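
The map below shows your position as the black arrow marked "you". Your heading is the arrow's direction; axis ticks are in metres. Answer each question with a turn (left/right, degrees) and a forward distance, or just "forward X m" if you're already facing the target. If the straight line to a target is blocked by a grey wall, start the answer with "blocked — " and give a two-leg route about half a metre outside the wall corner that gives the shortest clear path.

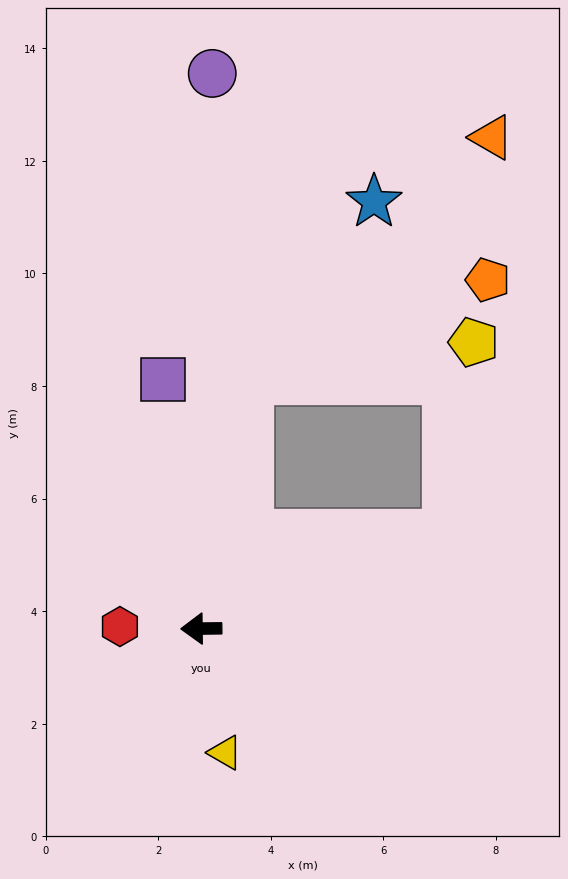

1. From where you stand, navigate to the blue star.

blocked — turn right 102°, forward 4.5 m, then turn right 24°, forward 3.9 m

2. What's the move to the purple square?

turn right 82°, forward 4.5 m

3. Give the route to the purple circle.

turn right 92°, forward 9.9 m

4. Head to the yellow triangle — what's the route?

turn left 100°, forward 2.2 m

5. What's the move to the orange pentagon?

blocked — turn right 102°, forward 4.5 m, then turn right 56°, forward 4.6 m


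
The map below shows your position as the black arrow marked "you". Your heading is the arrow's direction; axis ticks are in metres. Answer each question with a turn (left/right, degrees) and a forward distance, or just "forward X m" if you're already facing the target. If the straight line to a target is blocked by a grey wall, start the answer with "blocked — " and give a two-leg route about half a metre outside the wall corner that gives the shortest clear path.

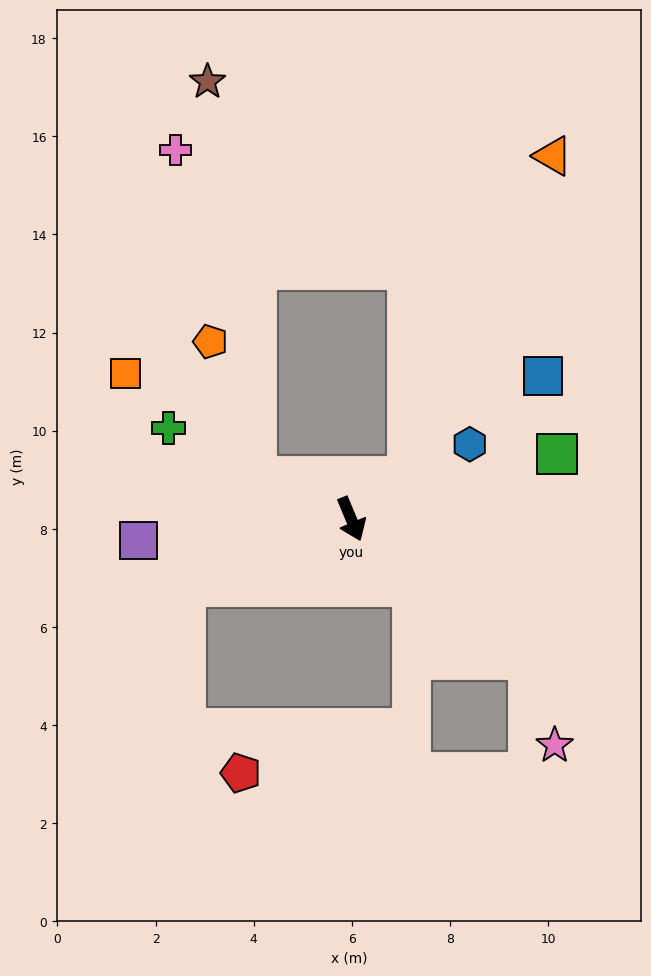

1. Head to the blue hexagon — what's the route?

turn left 100°, forward 2.9 m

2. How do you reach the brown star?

blocked — turn right 137°, forward 2.1 m, then turn right 59°, forward 8.1 m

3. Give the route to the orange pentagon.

blocked — turn right 137°, forward 2.1 m, then turn right 47°, forward 2.9 m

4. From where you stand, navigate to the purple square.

turn right 107°, forward 4.4 m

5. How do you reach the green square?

turn left 85°, forward 4.4 m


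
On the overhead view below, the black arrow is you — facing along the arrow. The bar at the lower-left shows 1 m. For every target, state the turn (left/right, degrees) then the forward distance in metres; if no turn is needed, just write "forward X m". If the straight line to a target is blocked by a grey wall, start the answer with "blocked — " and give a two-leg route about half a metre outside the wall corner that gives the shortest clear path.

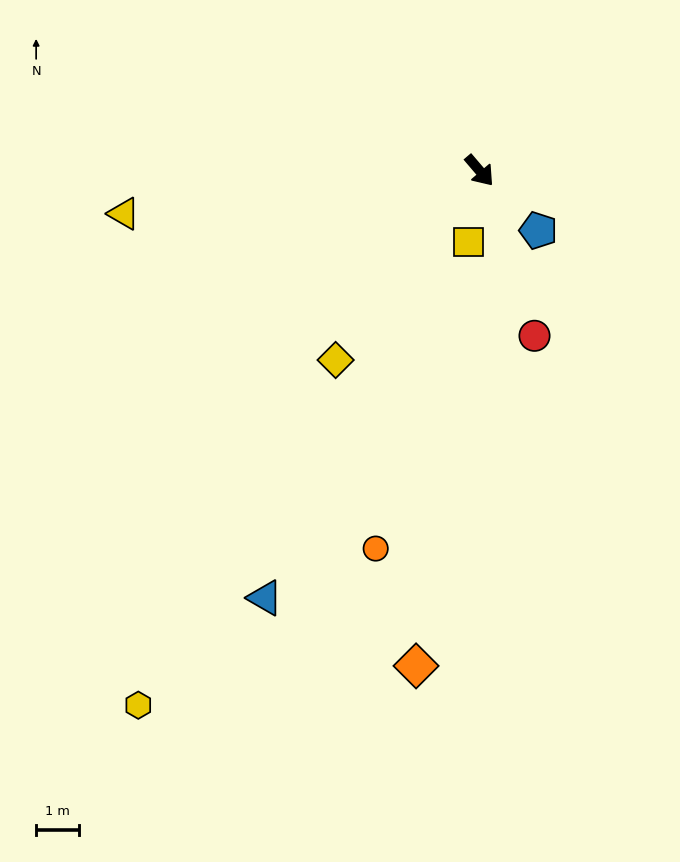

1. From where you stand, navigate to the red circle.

turn right 22°, forward 4.0 m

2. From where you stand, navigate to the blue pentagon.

turn left 4°, forward 2.0 m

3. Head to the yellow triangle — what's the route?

turn right 124°, forward 8.3 m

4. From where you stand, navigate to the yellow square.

turn right 49°, forward 1.7 m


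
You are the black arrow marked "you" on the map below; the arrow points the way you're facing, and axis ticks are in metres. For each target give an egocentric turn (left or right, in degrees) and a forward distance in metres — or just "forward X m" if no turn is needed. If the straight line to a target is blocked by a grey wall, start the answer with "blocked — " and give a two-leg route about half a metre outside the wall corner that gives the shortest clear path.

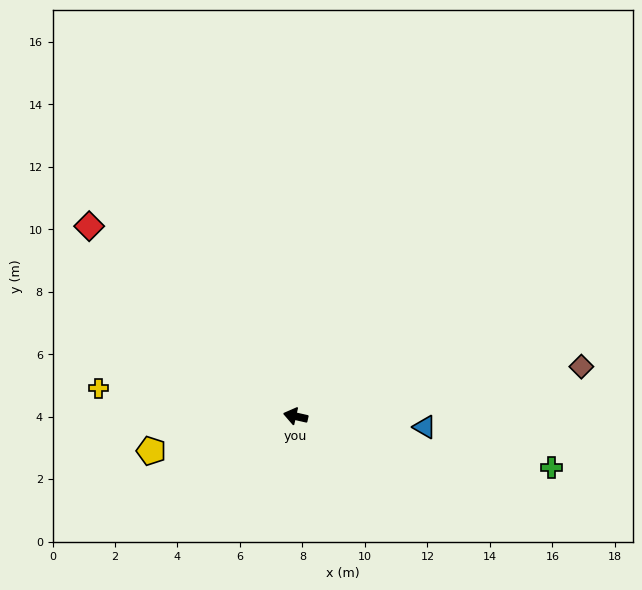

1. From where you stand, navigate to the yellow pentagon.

turn left 26°, forward 4.8 m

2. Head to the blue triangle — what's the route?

turn right 172°, forward 4.1 m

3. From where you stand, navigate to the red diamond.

turn right 30°, forward 9.0 m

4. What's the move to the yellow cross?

turn left 5°, forward 6.4 m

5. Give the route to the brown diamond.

turn right 157°, forward 9.3 m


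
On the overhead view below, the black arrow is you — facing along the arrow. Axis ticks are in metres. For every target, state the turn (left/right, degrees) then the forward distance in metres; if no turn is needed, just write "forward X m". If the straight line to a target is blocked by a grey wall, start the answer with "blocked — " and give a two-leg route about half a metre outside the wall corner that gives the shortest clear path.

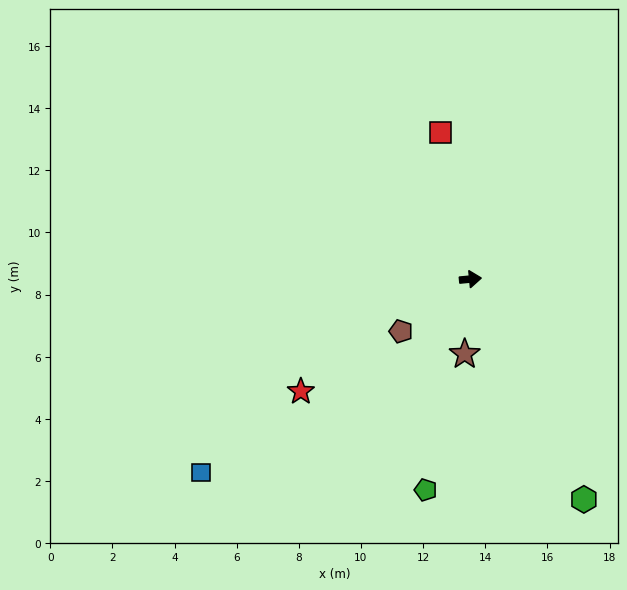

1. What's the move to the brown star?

turn right 100°, forward 2.4 m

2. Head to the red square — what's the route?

turn left 96°, forward 4.8 m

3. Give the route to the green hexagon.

turn right 68°, forward 8.0 m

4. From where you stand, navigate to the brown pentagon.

turn right 148°, forward 2.8 m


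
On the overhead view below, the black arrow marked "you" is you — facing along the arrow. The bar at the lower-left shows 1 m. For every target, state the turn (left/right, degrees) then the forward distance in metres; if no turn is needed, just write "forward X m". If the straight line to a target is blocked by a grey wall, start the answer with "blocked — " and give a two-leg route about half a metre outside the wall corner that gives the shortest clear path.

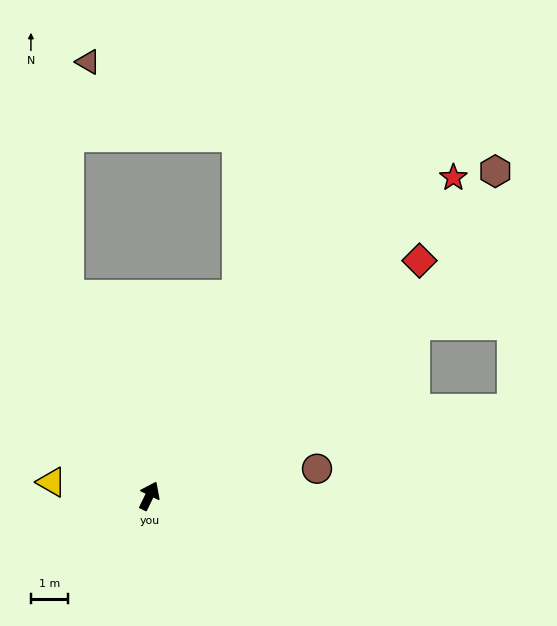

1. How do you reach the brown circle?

turn right 55°, forward 4.6 m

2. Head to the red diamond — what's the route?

turn right 23°, forward 9.7 m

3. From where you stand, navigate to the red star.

turn right 18°, forward 11.9 m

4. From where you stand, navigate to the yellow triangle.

turn left 108°, forward 2.7 m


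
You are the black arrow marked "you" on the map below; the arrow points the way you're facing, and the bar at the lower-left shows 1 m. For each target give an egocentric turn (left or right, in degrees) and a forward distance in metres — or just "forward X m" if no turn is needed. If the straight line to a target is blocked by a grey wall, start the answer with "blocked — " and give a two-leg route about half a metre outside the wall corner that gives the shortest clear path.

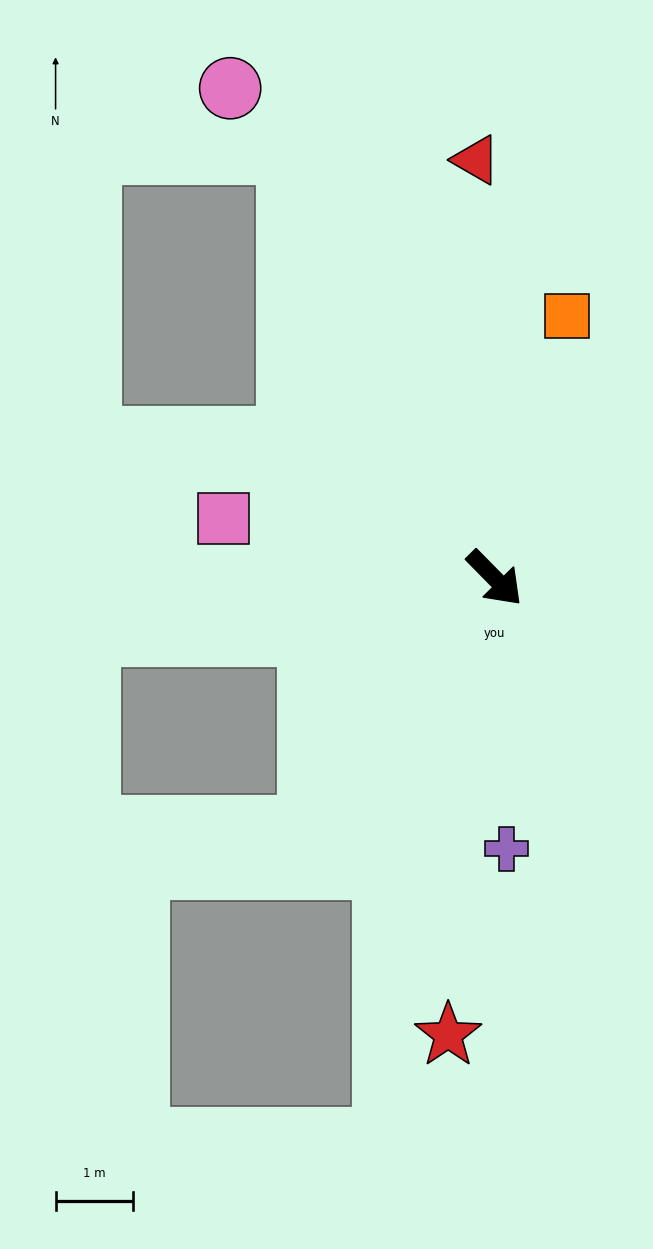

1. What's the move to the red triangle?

turn left 138°, forward 5.4 m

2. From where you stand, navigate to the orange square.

turn left 120°, forward 3.5 m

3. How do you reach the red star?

turn right 50°, forward 6.0 m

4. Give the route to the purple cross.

turn right 42°, forward 3.5 m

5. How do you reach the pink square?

turn right 147°, forward 3.6 m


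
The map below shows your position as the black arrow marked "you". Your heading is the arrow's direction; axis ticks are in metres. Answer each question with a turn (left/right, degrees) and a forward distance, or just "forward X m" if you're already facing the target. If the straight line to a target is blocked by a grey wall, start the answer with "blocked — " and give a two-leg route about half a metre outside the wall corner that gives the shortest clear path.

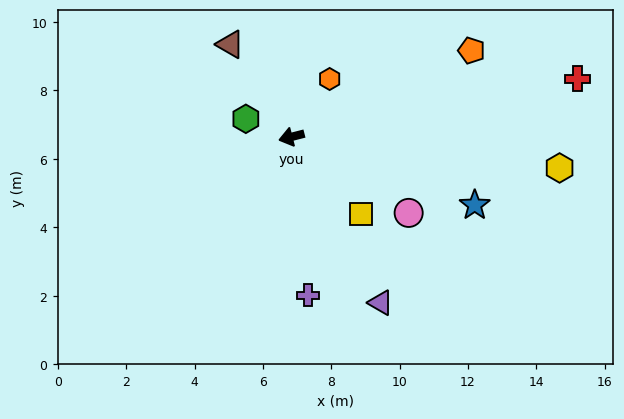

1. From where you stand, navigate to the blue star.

turn left 145°, forward 5.7 m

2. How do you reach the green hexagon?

turn right 36°, forward 1.4 m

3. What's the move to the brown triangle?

turn right 71°, forward 3.2 m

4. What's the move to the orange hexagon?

turn right 138°, forward 2.0 m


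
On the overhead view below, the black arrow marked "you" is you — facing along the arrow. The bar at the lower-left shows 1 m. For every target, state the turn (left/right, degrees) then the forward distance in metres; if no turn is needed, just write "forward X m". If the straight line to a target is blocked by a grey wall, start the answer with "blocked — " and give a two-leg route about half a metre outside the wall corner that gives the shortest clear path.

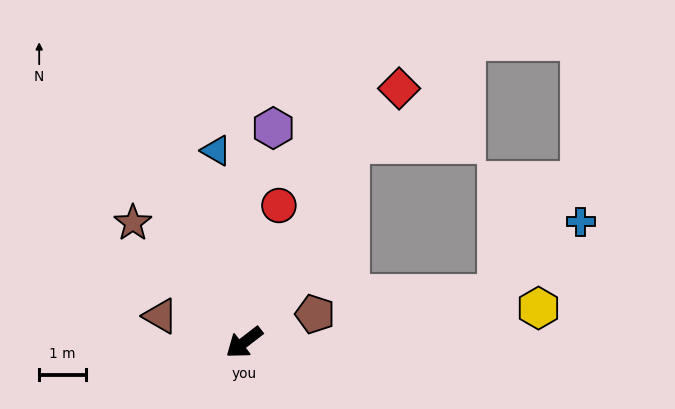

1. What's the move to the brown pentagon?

turn left 164°, forward 1.6 m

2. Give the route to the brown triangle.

turn right 55°, forward 1.9 m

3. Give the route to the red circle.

turn right 142°, forward 3.0 m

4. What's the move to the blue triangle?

turn right 119°, forward 4.1 m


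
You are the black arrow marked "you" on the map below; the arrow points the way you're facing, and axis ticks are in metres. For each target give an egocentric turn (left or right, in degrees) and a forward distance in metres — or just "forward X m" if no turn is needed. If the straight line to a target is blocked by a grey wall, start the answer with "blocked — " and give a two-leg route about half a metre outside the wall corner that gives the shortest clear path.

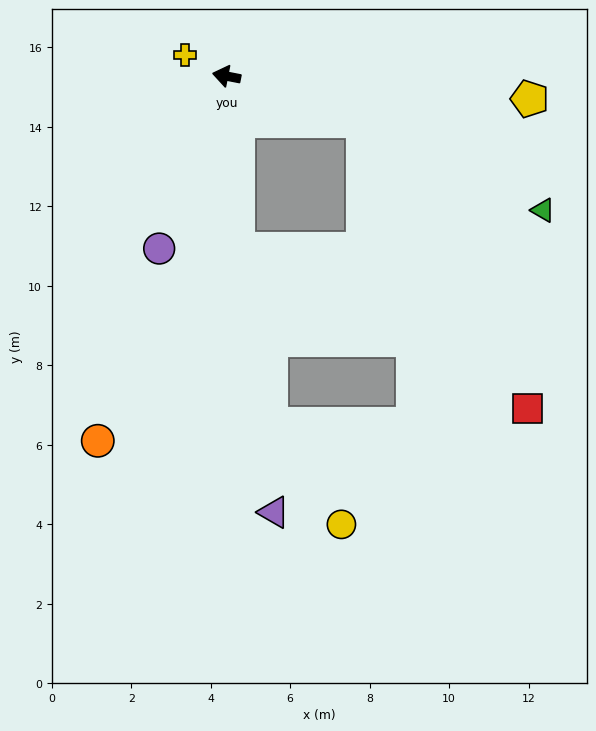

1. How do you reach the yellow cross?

turn right 16°, forward 1.2 m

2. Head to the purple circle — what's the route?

turn left 80°, forward 4.7 m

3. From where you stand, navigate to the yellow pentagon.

turn right 173°, forward 7.6 m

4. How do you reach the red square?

blocked — turn left 173°, forward 3.6 m, then turn right 42°, forward 8.3 m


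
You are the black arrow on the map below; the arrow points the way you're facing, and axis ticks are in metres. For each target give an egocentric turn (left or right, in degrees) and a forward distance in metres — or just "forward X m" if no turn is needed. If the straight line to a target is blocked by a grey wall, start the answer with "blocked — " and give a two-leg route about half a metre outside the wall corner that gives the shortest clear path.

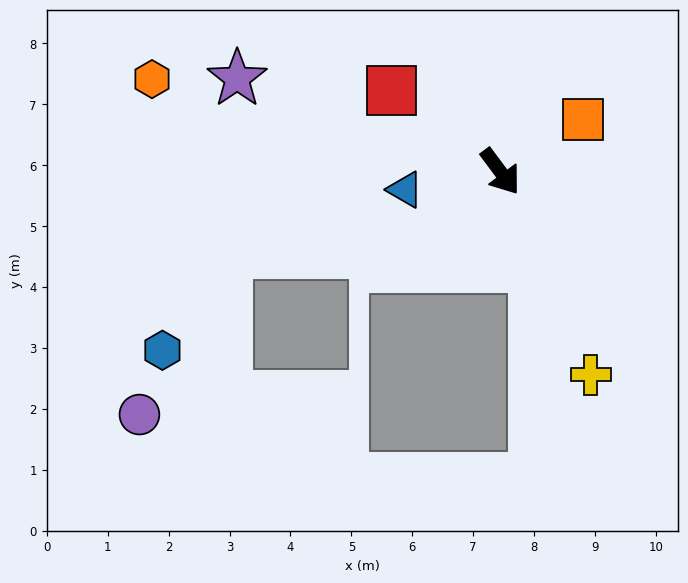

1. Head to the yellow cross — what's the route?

turn right 13°, forward 3.6 m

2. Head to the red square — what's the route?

turn right 163°, forward 2.2 m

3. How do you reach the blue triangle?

turn right 116°, forward 1.6 m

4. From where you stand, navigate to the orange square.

turn left 86°, forward 1.6 m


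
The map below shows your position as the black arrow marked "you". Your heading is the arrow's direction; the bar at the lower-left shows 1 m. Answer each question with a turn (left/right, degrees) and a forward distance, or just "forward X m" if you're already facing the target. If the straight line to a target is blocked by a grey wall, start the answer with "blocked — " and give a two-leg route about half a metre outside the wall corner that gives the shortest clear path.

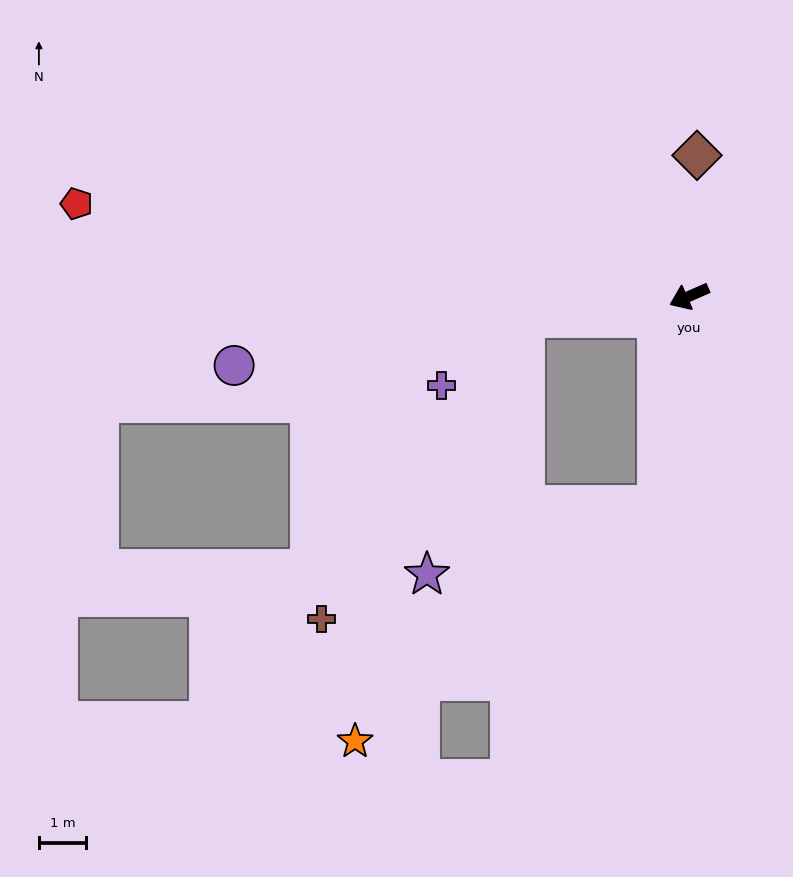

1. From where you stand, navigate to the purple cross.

blocked — turn right 16°, forward 3.5 m, then turn left 32°, forward 2.3 m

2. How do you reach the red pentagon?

turn right 32°, forward 13.2 m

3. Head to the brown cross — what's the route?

blocked — turn right 16°, forward 3.5 m, then turn left 48°, forward 7.7 m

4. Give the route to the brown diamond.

turn right 117°, forward 3.0 m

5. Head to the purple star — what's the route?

blocked — turn right 16°, forward 3.5 m, then turn left 62°, forward 5.8 m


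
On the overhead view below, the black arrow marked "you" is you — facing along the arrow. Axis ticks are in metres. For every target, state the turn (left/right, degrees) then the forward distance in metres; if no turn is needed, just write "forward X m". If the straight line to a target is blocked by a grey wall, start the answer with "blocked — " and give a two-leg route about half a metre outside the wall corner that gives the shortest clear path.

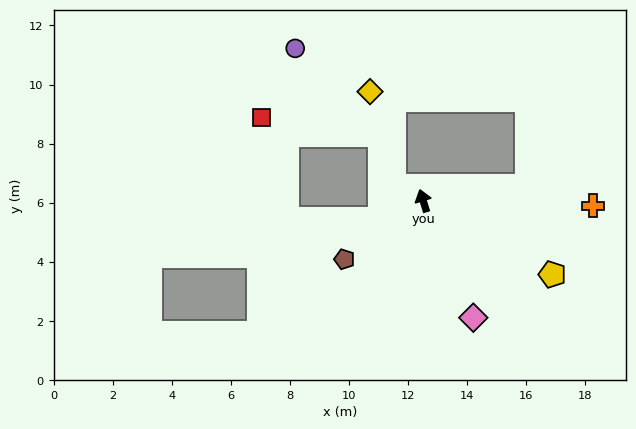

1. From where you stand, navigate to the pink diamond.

turn right 174°, forward 4.3 m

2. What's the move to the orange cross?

turn right 109°, forward 5.7 m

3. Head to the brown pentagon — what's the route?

turn left 110°, forward 3.3 m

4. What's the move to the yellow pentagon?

turn right 137°, forward 5.0 m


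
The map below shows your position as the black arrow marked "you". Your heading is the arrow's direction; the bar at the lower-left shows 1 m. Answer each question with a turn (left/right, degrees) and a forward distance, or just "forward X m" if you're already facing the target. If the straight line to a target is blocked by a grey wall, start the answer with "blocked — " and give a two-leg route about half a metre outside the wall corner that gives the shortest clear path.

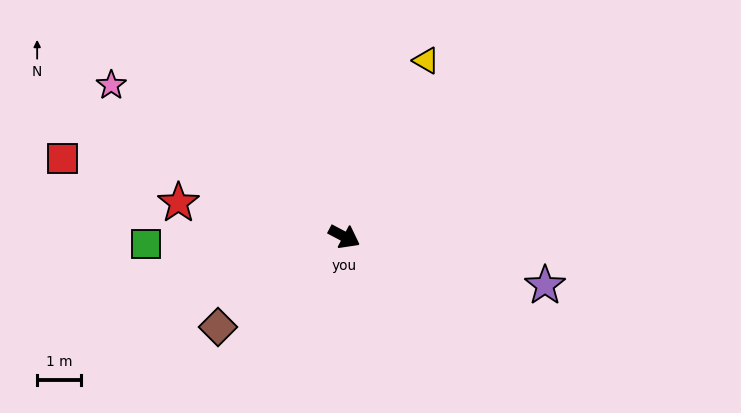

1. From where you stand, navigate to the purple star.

turn left 14°, forward 4.7 m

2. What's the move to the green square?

turn right 150°, forward 4.6 m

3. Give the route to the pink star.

turn left 175°, forward 6.4 m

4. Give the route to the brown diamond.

turn right 117°, forward 3.6 m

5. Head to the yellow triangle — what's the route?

turn left 93°, forward 4.5 m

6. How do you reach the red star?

turn right 164°, forward 3.9 m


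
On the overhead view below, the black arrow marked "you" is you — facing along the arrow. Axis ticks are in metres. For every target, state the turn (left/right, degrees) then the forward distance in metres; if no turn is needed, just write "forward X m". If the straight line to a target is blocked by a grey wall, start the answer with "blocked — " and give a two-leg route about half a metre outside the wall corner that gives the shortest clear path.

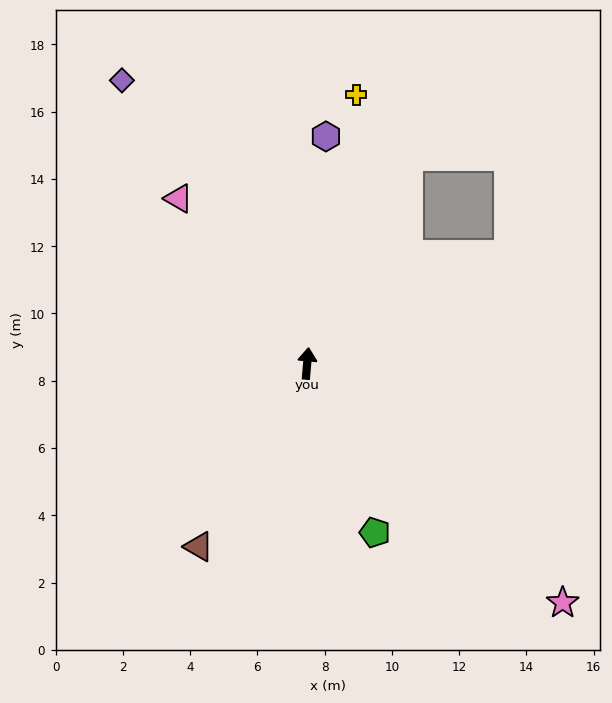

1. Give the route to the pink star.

turn right 128°, forward 10.4 m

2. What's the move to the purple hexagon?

forward 6.8 m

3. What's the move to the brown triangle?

turn left 154°, forward 6.3 m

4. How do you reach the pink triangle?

turn left 43°, forward 6.2 m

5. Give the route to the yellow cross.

turn right 5°, forward 8.1 m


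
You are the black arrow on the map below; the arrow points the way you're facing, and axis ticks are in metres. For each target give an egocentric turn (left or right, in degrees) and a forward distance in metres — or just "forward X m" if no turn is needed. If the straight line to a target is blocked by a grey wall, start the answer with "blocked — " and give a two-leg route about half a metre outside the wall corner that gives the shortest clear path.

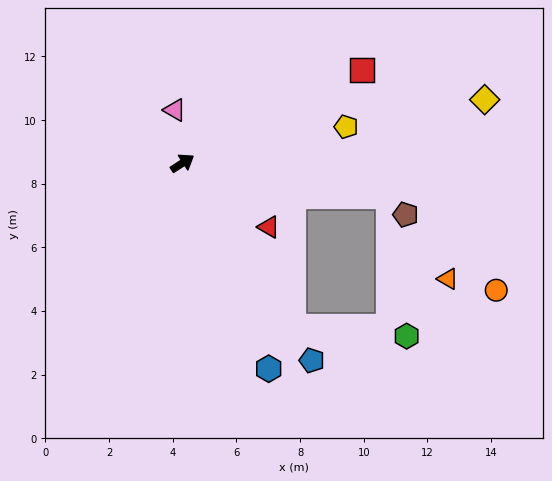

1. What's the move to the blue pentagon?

turn right 90°, forward 7.4 m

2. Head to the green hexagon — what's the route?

blocked — turn right 89°, forward 6.2 m, then turn left 51°, forward 3.6 m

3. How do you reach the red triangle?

turn right 69°, forward 3.4 m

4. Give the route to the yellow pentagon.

turn right 20°, forward 5.3 m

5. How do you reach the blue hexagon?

turn right 100°, forward 7.0 m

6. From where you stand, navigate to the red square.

turn right 5°, forward 6.4 m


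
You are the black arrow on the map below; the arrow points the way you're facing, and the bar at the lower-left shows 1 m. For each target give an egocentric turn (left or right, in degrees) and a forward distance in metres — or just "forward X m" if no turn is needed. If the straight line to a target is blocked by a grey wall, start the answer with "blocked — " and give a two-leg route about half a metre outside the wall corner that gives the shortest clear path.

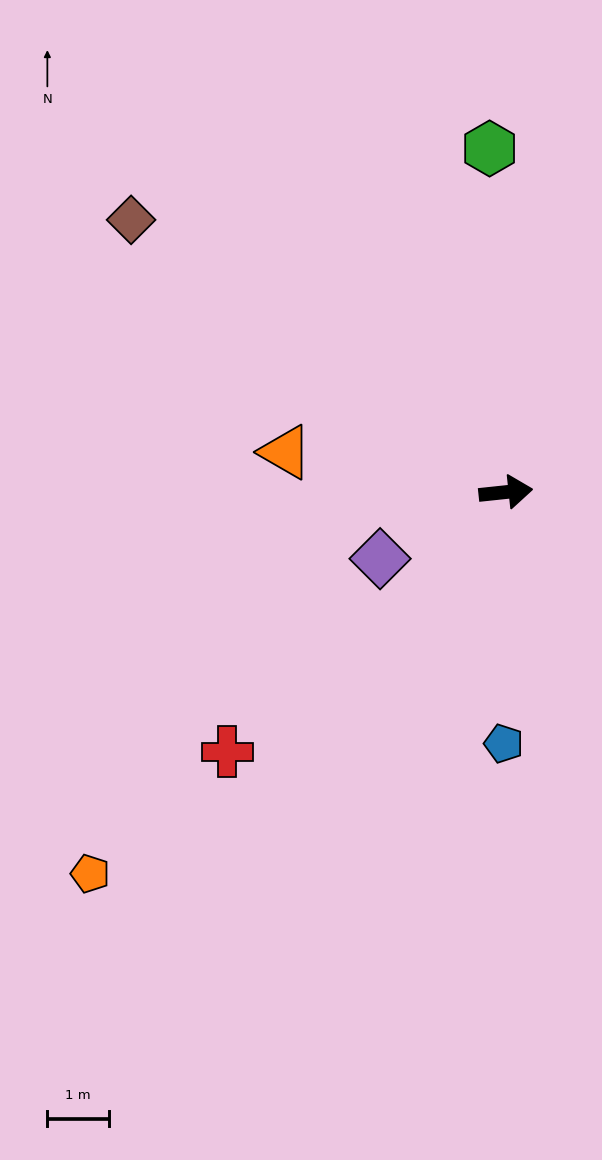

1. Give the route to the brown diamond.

turn left 138°, forward 7.6 m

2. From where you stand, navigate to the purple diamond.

turn right 158°, forward 2.3 m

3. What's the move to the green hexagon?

turn left 87°, forward 5.6 m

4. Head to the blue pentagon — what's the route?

turn right 97°, forward 4.1 m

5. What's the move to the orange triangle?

turn left 164°, forward 3.7 m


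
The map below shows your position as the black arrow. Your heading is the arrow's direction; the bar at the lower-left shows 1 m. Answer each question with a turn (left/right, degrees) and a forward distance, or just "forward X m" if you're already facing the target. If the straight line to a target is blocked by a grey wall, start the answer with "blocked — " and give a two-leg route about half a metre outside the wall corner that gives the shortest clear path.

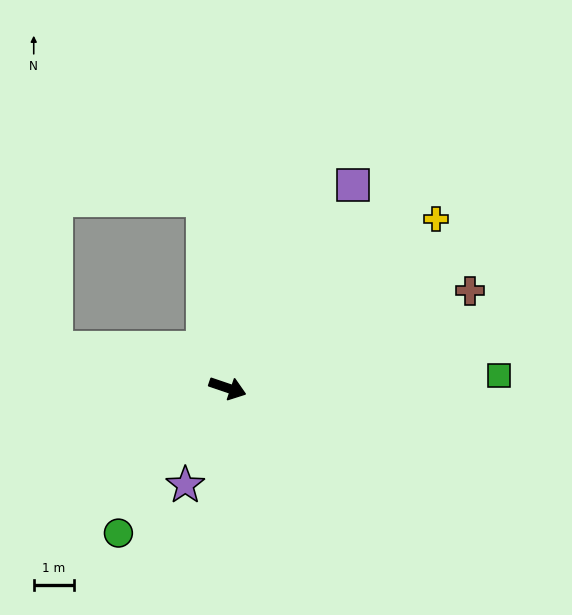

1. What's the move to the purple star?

turn right 95°, forward 2.6 m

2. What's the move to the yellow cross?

turn left 58°, forward 6.7 m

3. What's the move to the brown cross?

turn left 41°, forward 6.5 m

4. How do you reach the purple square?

turn left 77°, forward 5.9 m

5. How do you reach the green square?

turn left 21°, forward 6.7 m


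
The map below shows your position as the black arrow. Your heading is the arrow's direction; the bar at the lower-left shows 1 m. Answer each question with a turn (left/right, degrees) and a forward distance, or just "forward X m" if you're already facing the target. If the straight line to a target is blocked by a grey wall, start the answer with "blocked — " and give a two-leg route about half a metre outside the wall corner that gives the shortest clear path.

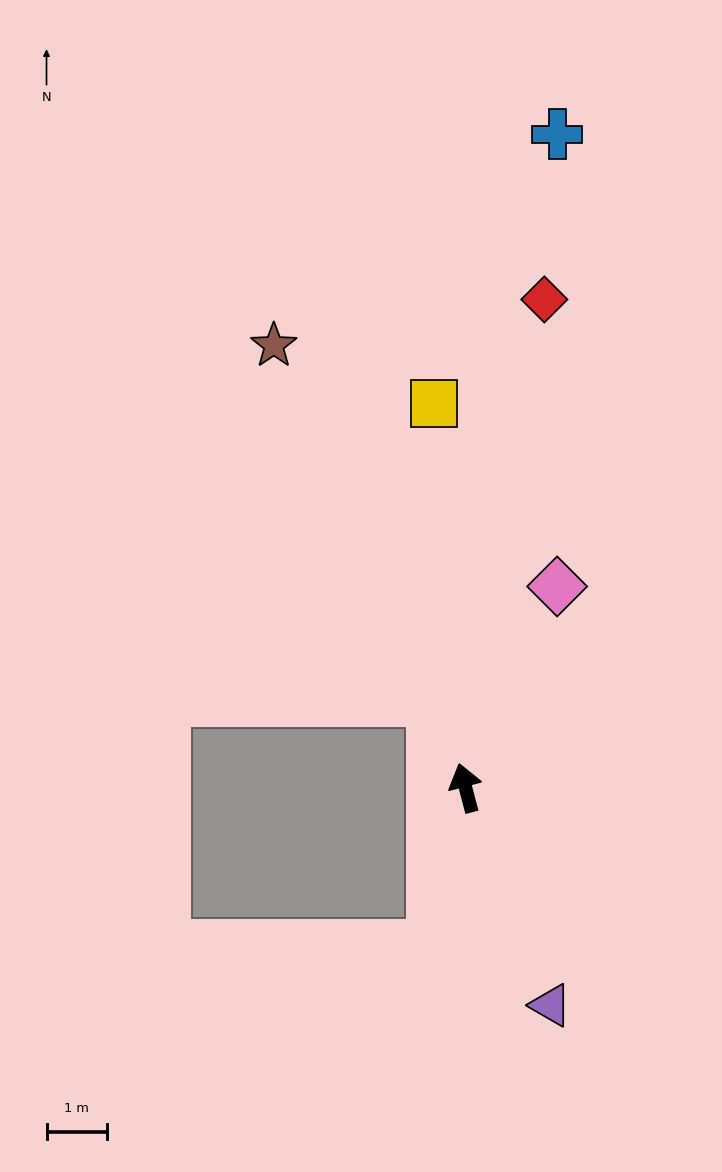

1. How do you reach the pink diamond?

turn right 39°, forward 3.7 m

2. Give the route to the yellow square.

turn right 10°, forward 6.4 m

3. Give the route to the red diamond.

turn right 24°, forward 8.2 m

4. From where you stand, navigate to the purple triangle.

turn right 173°, forward 3.9 m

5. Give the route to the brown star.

turn left 9°, forward 8.0 m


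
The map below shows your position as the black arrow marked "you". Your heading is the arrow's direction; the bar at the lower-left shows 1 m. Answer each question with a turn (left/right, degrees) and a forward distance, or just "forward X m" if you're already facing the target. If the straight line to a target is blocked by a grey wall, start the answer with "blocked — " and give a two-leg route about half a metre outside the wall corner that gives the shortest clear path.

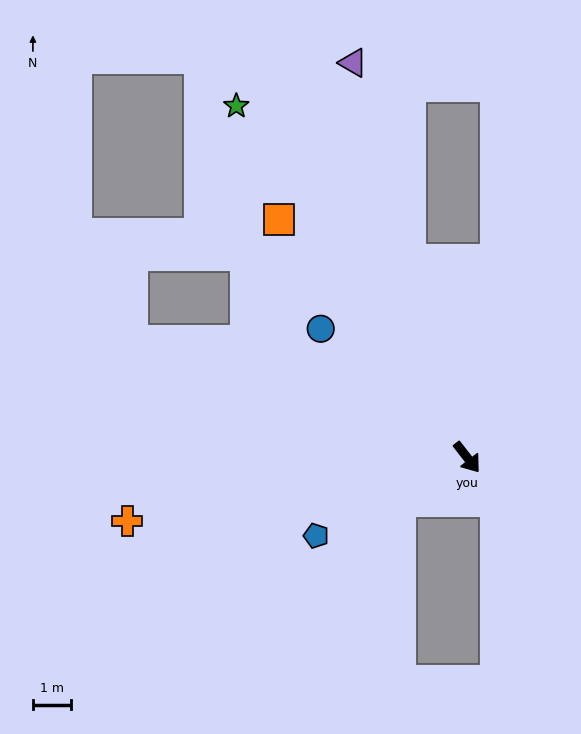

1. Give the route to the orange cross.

turn right 117°, forward 9.1 m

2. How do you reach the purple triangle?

turn left 158°, forward 10.8 m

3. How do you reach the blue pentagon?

turn right 101°, forward 4.5 m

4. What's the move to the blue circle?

turn right 169°, forward 5.1 m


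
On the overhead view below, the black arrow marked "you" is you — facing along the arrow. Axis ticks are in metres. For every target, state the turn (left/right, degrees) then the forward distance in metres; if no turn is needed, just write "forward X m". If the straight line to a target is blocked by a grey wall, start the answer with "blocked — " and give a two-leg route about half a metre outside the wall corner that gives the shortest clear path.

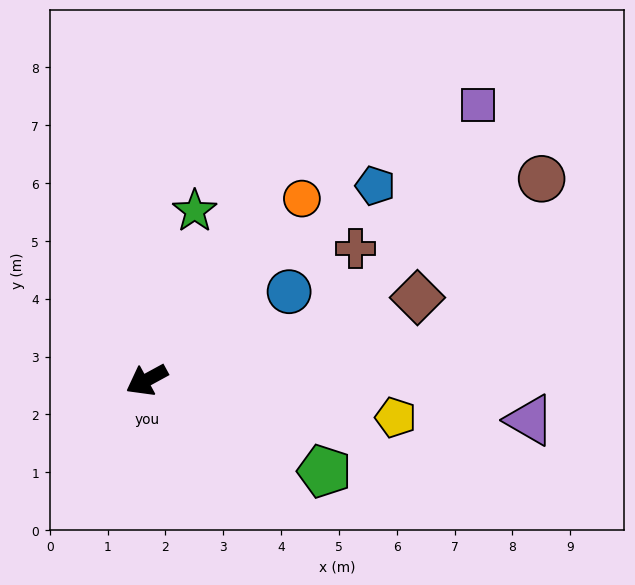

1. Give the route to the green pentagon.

turn left 124°, forward 3.5 m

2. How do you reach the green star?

turn right 134°, forward 3.0 m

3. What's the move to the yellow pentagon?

turn left 143°, forward 4.4 m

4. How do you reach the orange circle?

turn right 159°, forward 4.1 m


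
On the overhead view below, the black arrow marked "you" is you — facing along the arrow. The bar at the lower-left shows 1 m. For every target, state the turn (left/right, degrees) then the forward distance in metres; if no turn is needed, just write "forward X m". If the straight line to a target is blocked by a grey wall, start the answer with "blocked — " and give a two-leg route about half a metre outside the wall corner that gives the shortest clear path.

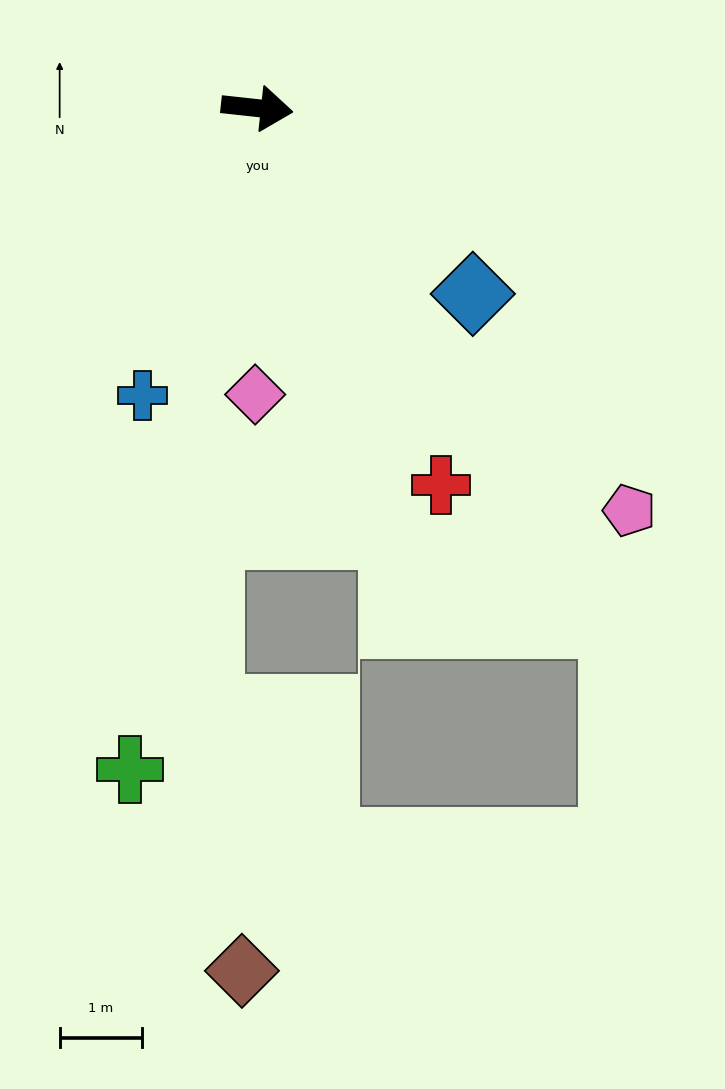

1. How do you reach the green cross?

turn right 95°, forward 8.2 m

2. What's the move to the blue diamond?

turn right 35°, forward 3.5 m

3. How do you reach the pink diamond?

turn right 84°, forward 3.5 m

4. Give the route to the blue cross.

turn right 106°, forward 3.8 m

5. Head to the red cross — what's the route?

turn right 58°, forward 5.1 m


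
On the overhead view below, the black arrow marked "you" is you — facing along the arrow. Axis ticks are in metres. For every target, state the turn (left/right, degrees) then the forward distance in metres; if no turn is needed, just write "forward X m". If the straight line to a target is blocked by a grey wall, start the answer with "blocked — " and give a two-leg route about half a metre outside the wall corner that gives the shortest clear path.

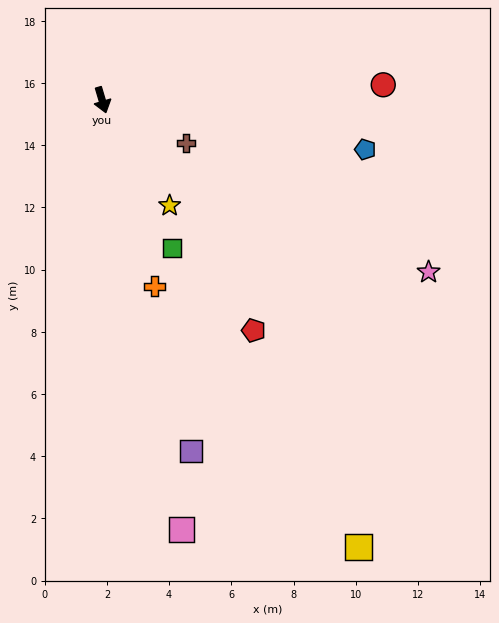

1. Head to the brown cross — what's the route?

turn left 46°, forward 3.0 m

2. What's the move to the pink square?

turn right 6°, forward 14.0 m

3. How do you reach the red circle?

turn left 77°, forward 9.1 m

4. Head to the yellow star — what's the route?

turn left 16°, forward 4.0 m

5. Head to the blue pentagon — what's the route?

turn left 63°, forward 8.6 m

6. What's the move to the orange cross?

forward 6.2 m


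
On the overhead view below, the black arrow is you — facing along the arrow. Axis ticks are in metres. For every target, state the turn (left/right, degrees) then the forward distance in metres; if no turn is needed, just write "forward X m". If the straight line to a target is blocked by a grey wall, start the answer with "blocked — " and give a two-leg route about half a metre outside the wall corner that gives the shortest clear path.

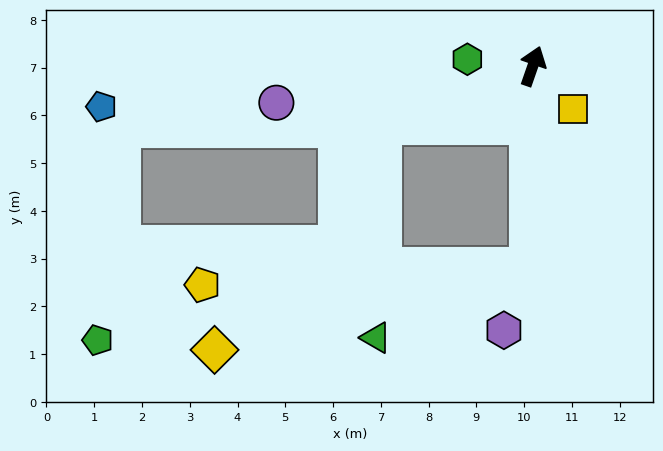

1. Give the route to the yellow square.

turn right 118°, forward 1.2 m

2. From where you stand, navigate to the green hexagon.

turn left 103°, forward 1.4 m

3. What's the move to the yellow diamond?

blocked — turn right 162°, forward 4.2 m, then turn right 74°, forward 6.8 m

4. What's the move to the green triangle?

blocked — turn right 162°, forward 4.2 m, then turn right 64°, forward 3.5 m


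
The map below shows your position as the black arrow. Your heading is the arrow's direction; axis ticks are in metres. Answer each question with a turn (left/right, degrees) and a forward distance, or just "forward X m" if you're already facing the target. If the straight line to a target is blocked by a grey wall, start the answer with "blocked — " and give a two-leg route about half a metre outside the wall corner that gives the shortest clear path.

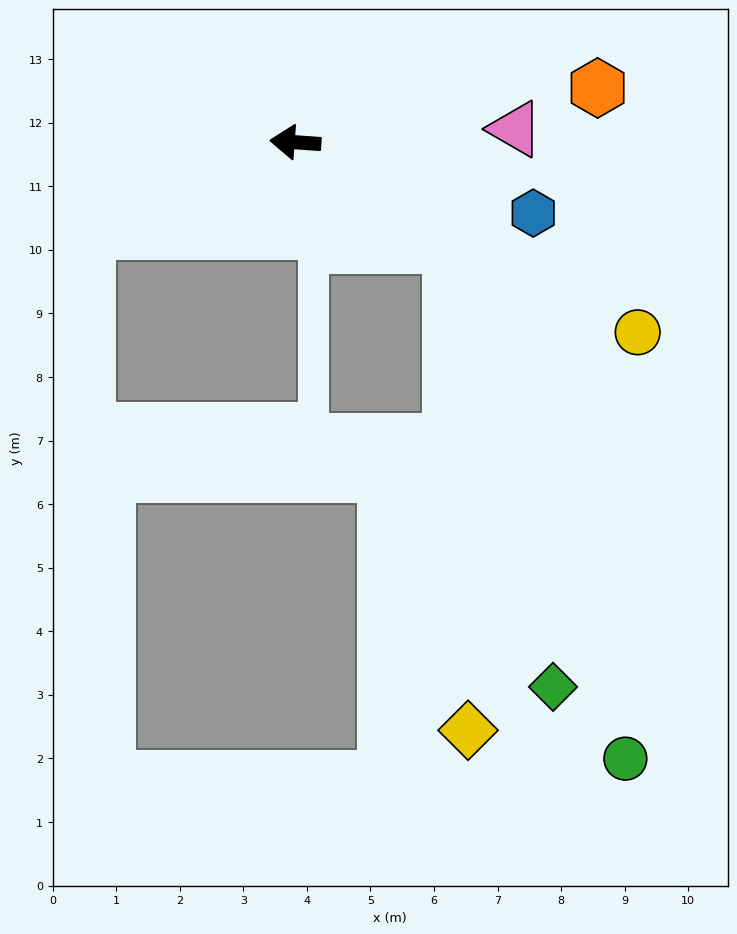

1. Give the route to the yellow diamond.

blocked — turn left 150°, forward 2.9 m, then turn right 54°, forward 7.6 m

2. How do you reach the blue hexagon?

turn left 167°, forward 3.9 m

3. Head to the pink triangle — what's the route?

turn right 173°, forward 3.5 m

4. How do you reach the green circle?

blocked — turn left 150°, forward 2.9 m, then turn right 37°, forward 8.5 m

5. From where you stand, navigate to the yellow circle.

turn left 155°, forward 6.2 m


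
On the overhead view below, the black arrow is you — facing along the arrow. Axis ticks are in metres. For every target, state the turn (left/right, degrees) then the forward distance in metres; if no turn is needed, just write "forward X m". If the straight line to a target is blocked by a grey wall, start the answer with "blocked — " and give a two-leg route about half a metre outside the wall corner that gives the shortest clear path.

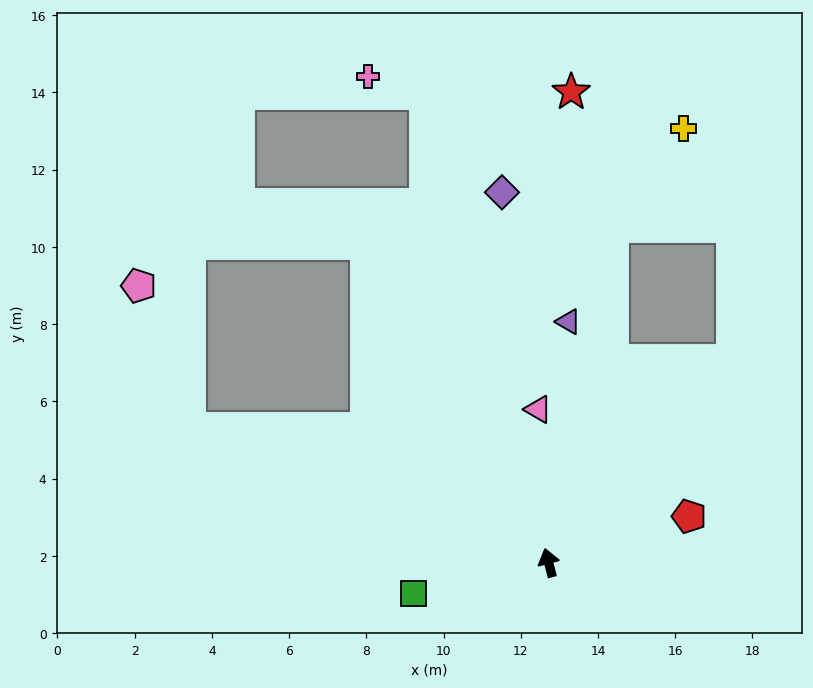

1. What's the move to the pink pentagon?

blocked — turn left 55°, forward 9.9 m, then turn right 50°, forward 3.9 m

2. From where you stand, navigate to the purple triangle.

turn right 19°, forward 6.3 m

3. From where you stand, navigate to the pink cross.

blocked — forward 12.6 m, then turn left 59°, forward 1.5 m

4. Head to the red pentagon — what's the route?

turn right 86°, forward 3.8 m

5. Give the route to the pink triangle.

turn right 11°, forward 4.0 m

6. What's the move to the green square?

turn left 88°, forward 3.6 m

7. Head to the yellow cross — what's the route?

blocked — turn right 25°, forward 8.9 m, then turn right 25°, forward 3.1 m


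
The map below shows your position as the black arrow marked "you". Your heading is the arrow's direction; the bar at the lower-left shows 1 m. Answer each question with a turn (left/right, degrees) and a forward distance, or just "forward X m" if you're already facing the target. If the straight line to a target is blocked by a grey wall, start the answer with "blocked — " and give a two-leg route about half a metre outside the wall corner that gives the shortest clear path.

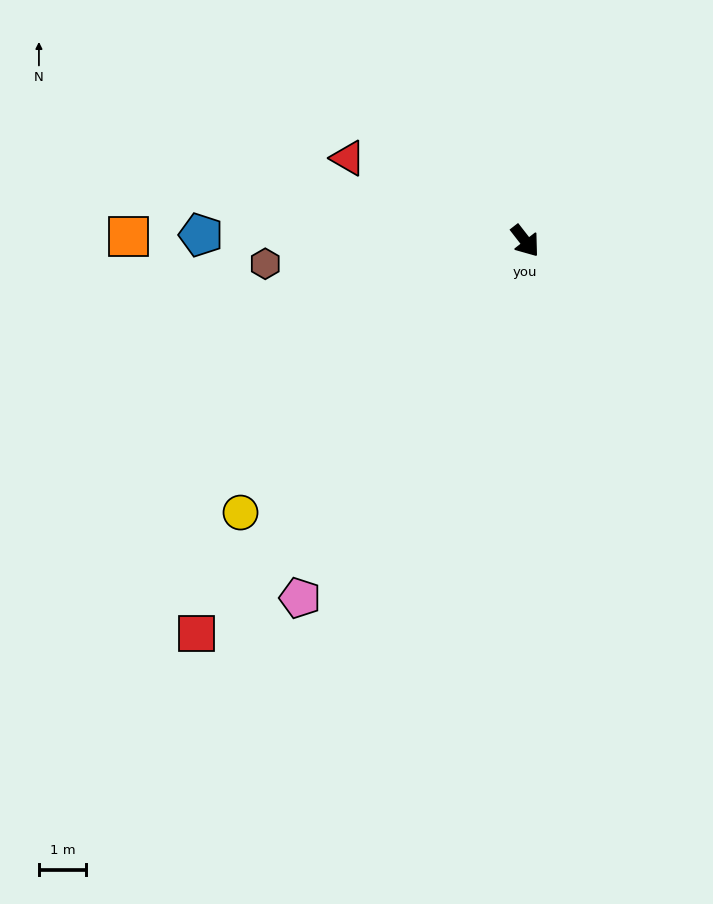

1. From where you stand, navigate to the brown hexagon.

turn right 123°, forward 5.5 m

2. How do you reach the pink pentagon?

turn right 70°, forward 8.9 m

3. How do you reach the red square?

turn right 78°, forward 10.9 m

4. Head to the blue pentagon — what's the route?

turn right 129°, forward 6.9 m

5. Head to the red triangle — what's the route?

turn right 153°, forward 4.1 m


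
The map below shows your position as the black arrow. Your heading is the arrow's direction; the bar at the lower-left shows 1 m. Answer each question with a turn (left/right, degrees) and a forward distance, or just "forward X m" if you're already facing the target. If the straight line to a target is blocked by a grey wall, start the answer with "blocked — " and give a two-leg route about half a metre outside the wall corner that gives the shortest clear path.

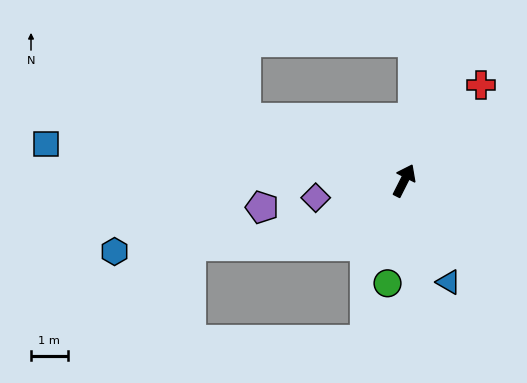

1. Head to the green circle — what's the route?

turn right 162°, forward 2.8 m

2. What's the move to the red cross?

turn right 12°, forward 3.3 m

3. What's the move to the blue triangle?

turn right 130°, forward 3.0 m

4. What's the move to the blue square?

turn left 111°, forward 9.8 m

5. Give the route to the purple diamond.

turn left 128°, forward 2.5 m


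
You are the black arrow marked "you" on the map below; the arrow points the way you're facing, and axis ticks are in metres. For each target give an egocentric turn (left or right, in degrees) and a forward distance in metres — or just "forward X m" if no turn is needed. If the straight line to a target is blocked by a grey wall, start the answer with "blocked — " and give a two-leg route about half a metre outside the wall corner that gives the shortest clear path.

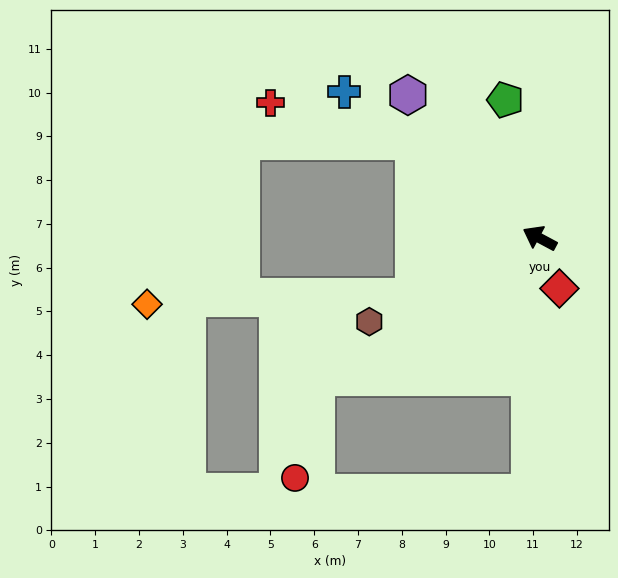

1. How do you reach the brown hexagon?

turn left 54°, forward 4.3 m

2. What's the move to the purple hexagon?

turn right 19°, forward 4.4 m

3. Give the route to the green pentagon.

turn right 48°, forward 3.3 m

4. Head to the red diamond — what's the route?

turn left 140°, forward 1.2 m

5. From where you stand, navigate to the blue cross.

turn right 9°, forward 5.6 m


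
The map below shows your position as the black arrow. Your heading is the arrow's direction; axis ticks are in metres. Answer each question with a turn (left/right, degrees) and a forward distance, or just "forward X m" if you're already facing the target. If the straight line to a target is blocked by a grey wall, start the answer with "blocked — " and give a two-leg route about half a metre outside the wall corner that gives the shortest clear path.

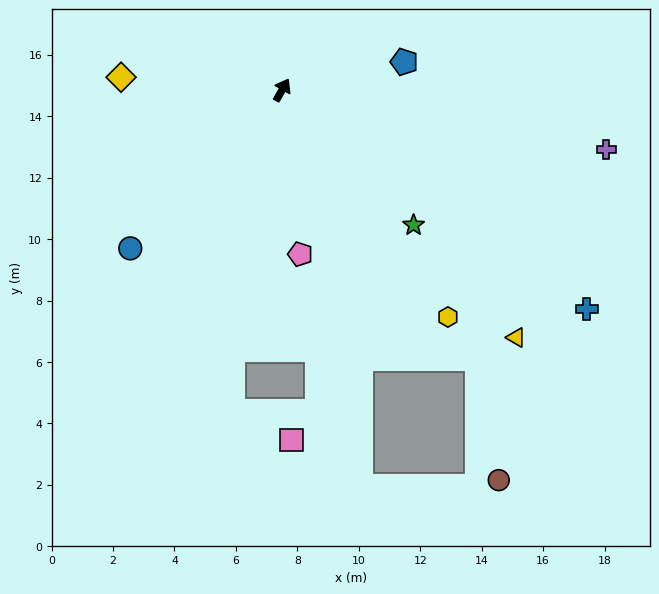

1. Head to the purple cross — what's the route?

turn right 71°, forward 10.7 m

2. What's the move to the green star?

turn right 106°, forward 6.1 m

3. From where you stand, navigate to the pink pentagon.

turn right 144°, forward 5.4 m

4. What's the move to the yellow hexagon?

turn right 114°, forward 9.1 m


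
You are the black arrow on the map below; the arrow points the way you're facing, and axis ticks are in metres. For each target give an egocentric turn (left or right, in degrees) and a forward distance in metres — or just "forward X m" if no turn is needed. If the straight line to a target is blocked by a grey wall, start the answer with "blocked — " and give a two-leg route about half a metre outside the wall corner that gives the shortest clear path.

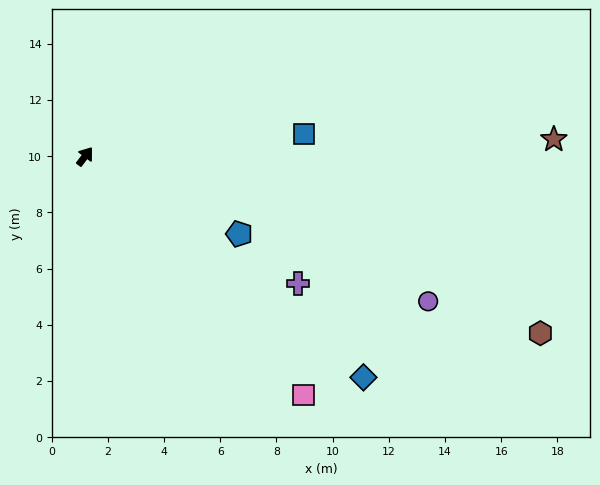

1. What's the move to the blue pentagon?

turn right 80°, forward 6.1 m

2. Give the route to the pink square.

turn right 101°, forward 11.5 m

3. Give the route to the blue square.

turn right 47°, forward 7.8 m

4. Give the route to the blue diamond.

turn right 91°, forward 12.7 m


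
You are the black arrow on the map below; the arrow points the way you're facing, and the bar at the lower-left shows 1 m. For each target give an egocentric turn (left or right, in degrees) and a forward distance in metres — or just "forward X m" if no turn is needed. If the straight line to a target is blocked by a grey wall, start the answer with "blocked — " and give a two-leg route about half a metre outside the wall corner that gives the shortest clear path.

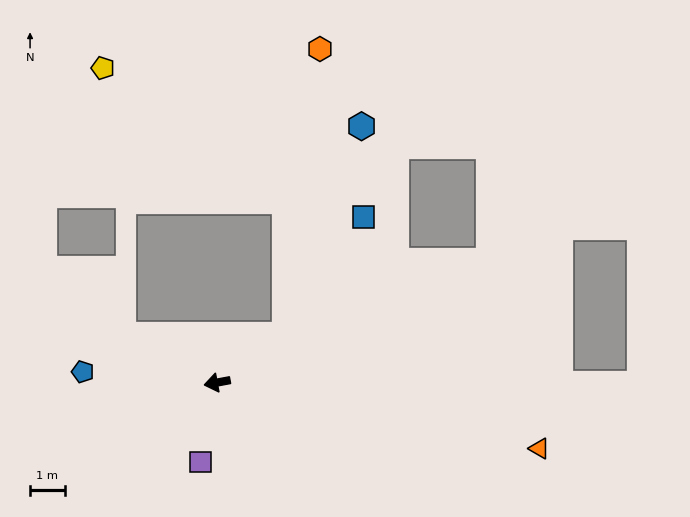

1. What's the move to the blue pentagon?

turn right 15°, forward 3.9 m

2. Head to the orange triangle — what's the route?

turn left 158°, forward 9.4 m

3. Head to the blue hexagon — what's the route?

blocked — turn right 157°, forward 2.4 m, then turn left 37°, forward 6.4 m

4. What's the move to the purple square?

turn left 68°, forward 2.3 m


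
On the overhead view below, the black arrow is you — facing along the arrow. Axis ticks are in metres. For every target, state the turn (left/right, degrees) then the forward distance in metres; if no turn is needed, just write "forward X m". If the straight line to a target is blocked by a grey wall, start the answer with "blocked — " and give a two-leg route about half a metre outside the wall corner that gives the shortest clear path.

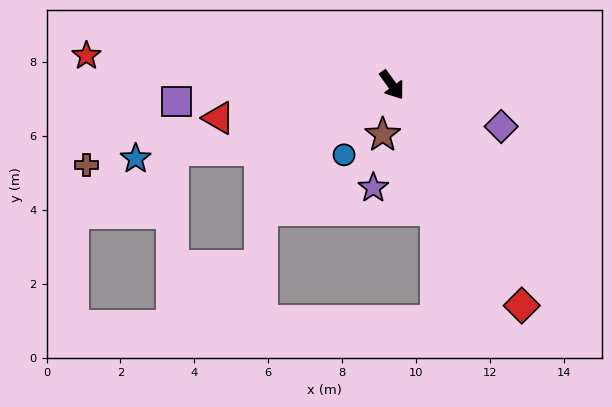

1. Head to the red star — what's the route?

turn right 131°, forward 8.3 m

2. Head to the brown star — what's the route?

turn right 46°, forward 1.4 m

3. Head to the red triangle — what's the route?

turn right 115°, forward 4.8 m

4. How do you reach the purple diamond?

turn left 33°, forward 3.2 m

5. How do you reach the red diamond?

turn right 5°, forward 6.9 m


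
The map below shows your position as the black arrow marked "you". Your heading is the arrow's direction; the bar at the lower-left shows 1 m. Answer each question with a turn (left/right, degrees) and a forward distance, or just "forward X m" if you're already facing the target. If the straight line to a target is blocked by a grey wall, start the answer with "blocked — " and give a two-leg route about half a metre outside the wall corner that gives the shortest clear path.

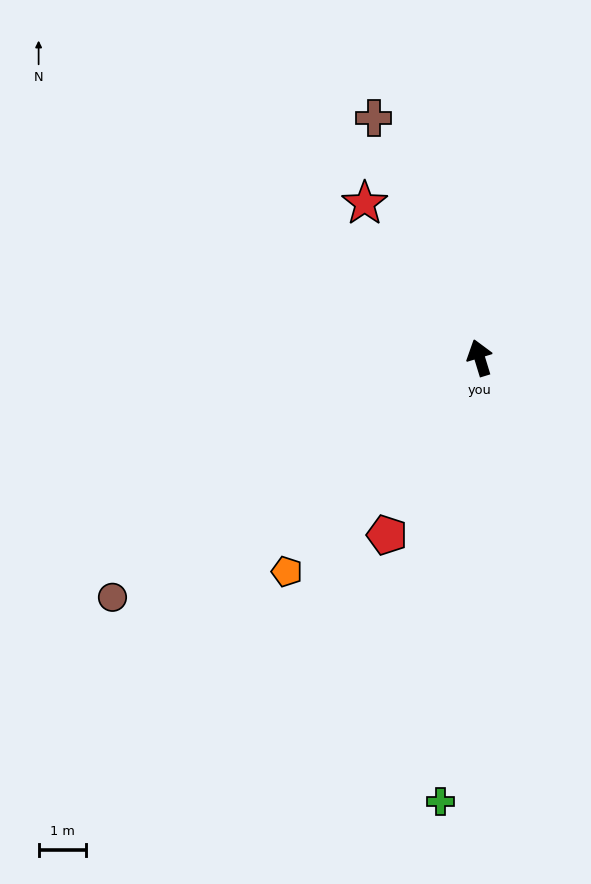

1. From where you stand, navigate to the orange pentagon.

turn left 121°, forward 6.1 m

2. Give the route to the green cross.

turn left 158°, forward 9.4 m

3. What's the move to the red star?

turn left 20°, forward 4.1 m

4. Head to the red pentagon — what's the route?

turn left 135°, forward 4.2 m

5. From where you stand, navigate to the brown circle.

turn left 106°, forward 9.3 m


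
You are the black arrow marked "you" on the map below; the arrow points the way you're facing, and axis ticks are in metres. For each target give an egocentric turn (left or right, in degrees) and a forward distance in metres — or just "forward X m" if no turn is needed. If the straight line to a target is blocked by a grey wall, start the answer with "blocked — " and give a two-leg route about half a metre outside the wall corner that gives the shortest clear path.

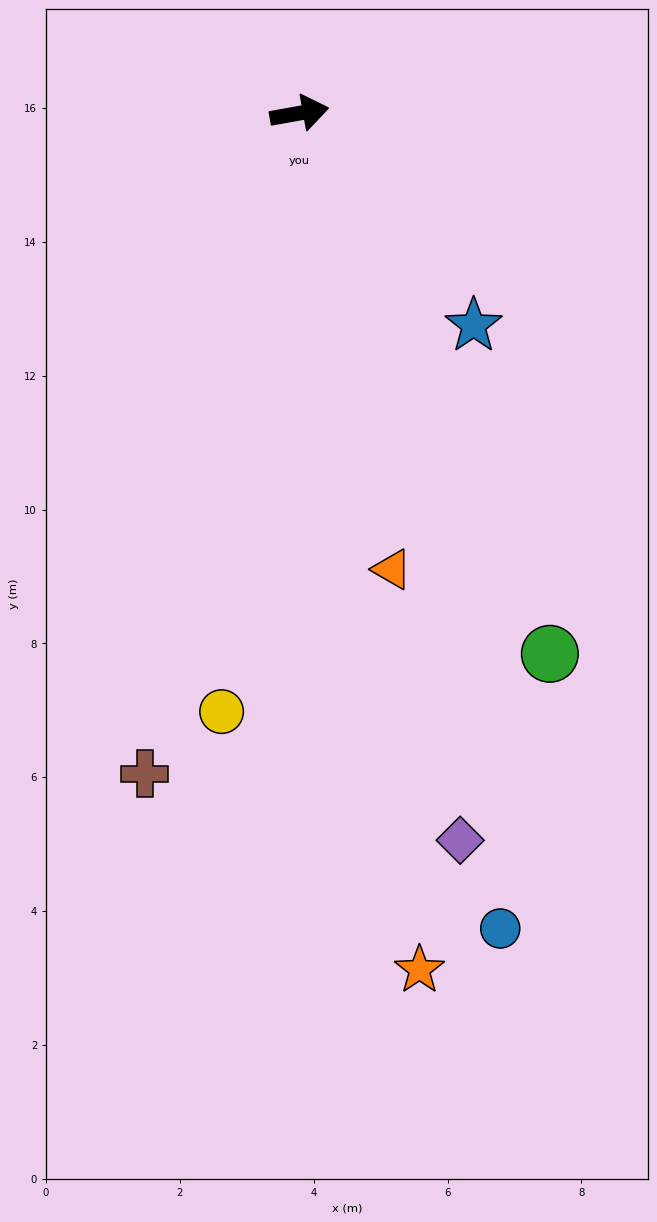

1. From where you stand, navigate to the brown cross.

turn right 113°, forward 10.1 m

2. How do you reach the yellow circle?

turn right 108°, forward 9.0 m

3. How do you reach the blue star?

turn right 61°, forward 4.1 m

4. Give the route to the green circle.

turn right 75°, forward 8.9 m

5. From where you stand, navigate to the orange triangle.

turn right 89°, forward 7.0 m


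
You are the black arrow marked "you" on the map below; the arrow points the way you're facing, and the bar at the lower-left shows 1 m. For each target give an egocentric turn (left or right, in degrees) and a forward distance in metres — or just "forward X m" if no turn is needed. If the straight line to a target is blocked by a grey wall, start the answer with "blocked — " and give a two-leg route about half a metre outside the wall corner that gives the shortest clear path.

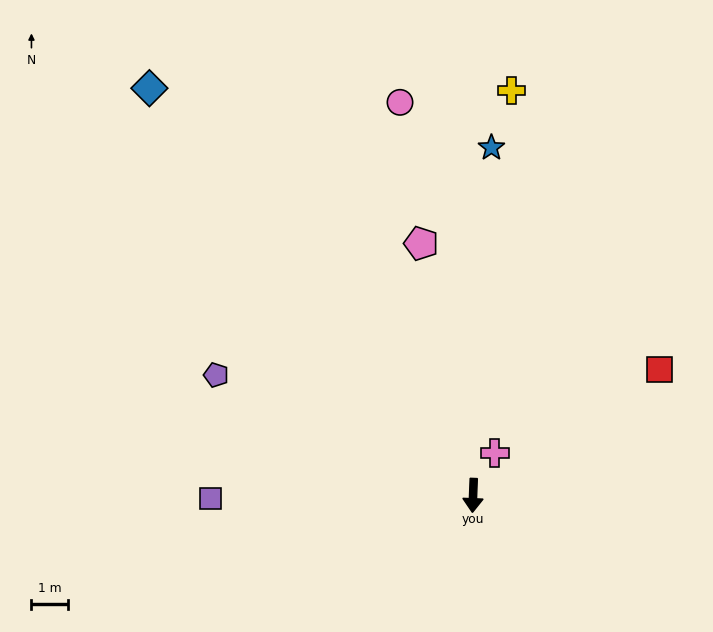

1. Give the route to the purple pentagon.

turn right 113°, forward 7.9 m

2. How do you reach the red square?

turn left 126°, forward 6.2 m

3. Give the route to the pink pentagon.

turn right 166°, forward 7.1 m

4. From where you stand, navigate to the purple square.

turn right 87°, forward 7.3 m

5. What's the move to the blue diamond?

turn right 139°, forward 14.4 m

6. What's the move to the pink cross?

turn left 155°, forward 1.3 m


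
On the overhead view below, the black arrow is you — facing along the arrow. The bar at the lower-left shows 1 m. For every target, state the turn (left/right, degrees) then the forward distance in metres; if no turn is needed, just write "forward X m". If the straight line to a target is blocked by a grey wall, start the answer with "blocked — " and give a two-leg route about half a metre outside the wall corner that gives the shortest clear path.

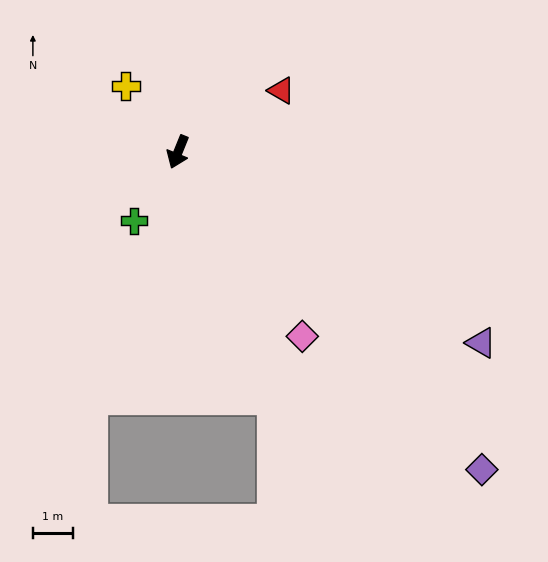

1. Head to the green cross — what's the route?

turn right 11°, forward 2.0 m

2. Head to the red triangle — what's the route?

turn left 143°, forward 3.0 m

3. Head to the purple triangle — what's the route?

turn left 80°, forward 8.9 m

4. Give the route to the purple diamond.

turn left 66°, forward 11.0 m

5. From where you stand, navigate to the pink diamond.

turn left 56°, forward 5.5 m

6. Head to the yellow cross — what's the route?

turn right 119°, forward 2.1 m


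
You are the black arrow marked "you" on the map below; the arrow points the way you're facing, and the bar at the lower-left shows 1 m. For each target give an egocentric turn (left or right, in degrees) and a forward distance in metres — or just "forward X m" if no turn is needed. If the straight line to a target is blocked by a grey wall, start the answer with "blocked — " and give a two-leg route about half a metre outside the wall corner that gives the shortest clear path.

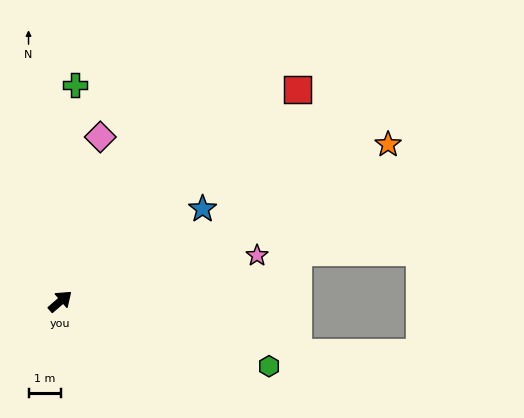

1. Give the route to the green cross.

turn left 45°, forward 6.6 m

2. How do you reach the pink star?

turn right 28°, forward 6.2 m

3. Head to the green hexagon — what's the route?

turn right 58°, forward 6.7 m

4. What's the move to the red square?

forward 9.7 m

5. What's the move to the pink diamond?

turn left 35°, forward 5.2 m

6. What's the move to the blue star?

turn right 8°, forward 5.2 m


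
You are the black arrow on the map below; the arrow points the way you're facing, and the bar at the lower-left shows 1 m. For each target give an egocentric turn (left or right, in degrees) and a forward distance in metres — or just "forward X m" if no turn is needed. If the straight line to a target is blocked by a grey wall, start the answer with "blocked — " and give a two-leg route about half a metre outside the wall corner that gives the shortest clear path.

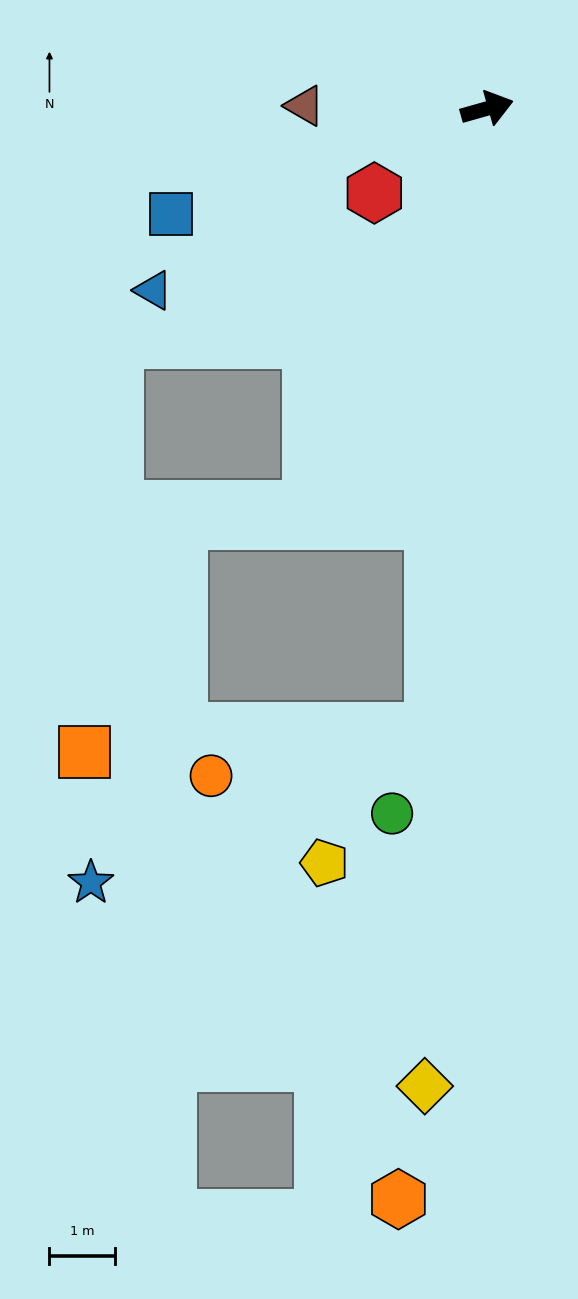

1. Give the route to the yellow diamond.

turn right 109°, forward 15.0 m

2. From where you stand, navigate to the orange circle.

blocked — turn right 111°, forward 9.6 m, then turn right 73°, forward 3.5 m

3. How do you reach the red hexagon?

turn right 159°, forward 2.2 m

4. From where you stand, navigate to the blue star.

blocked — turn right 111°, forward 9.6 m, then turn right 61°, forward 5.7 m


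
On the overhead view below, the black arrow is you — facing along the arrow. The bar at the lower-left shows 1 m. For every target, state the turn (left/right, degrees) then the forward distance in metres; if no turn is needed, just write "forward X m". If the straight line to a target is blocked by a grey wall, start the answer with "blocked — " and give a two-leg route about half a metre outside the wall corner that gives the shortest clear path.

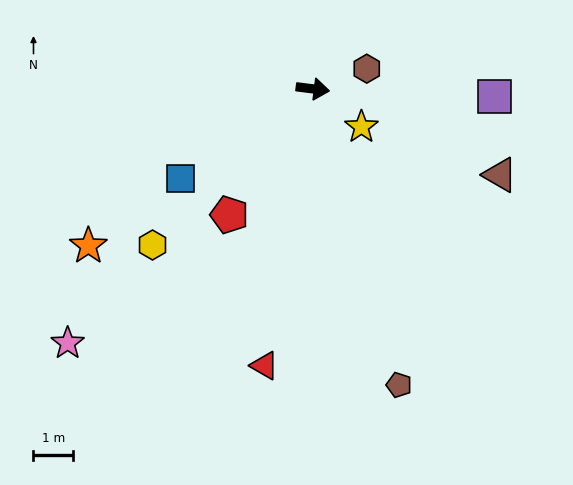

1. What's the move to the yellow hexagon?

turn right 129°, forward 5.6 m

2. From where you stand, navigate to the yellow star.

turn right 31°, forward 1.6 m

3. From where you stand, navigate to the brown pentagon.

turn right 67°, forward 7.7 m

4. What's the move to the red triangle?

turn right 93°, forward 7.1 m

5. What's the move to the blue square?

turn right 139°, forward 4.0 m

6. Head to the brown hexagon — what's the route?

turn left 28°, forward 1.4 m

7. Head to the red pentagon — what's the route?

turn right 116°, forward 3.8 m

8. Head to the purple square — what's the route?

turn left 5°, forward 4.6 m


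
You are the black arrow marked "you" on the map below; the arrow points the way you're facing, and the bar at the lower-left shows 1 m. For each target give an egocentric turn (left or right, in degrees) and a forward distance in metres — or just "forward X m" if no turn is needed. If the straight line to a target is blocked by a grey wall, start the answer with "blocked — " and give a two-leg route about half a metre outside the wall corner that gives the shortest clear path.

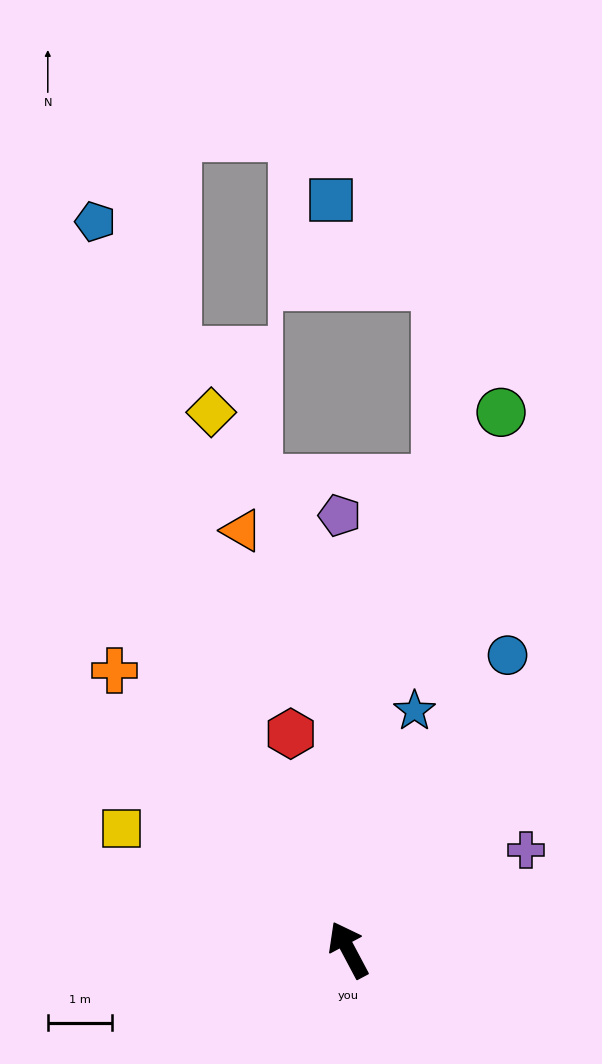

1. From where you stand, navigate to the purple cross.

turn right 89°, forward 3.2 m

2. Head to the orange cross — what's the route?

turn left 12°, forward 5.6 m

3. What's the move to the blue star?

turn right 43°, forward 3.8 m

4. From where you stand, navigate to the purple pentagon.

turn right 27°, forward 6.7 m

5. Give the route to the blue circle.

turn right 56°, forward 5.2 m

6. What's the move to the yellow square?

turn left 34°, forward 4.0 m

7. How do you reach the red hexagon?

turn right 13°, forward 3.5 m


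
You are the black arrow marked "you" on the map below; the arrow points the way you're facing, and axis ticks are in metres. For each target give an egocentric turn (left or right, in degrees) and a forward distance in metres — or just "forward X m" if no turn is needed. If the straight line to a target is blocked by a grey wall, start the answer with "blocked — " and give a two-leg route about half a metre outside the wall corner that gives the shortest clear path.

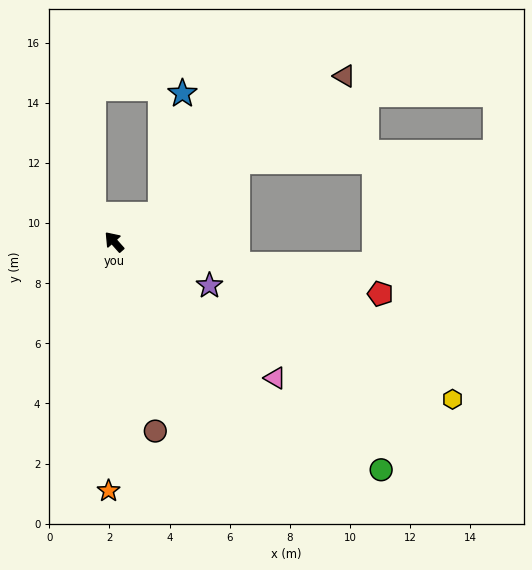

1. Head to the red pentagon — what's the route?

turn right 143°, forward 9.0 m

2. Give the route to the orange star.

turn left 137°, forward 8.3 m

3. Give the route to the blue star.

blocked — turn right 101°, forward 1.8 m, then turn left 49°, forward 4.1 m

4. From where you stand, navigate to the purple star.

turn right 156°, forward 3.5 m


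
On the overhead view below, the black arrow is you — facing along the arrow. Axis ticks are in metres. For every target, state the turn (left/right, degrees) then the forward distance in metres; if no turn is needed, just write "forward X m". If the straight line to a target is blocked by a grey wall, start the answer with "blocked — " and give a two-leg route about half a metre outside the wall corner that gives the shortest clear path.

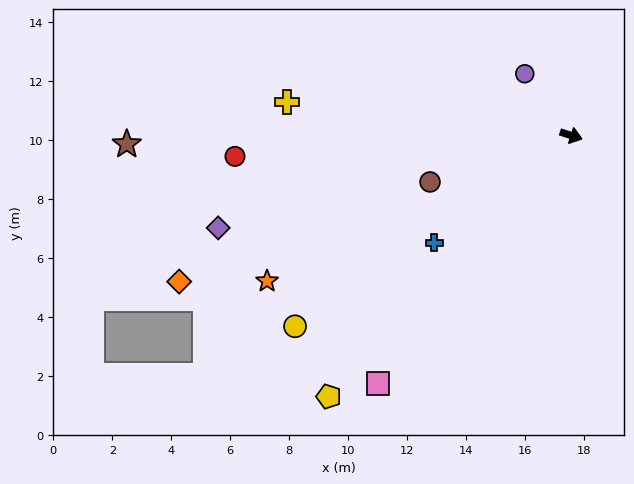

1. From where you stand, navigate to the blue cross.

turn right 124°, forward 5.9 m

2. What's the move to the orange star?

turn right 136°, forward 11.4 m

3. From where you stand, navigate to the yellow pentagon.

turn right 115°, forward 12.1 m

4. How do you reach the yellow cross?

turn right 169°, forward 9.7 m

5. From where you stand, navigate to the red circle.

turn right 159°, forward 11.4 m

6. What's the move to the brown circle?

turn right 144°, forward 5.0 m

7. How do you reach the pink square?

turn right 110°, forward 10.7 m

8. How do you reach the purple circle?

turn left 145°, forward 2.6 m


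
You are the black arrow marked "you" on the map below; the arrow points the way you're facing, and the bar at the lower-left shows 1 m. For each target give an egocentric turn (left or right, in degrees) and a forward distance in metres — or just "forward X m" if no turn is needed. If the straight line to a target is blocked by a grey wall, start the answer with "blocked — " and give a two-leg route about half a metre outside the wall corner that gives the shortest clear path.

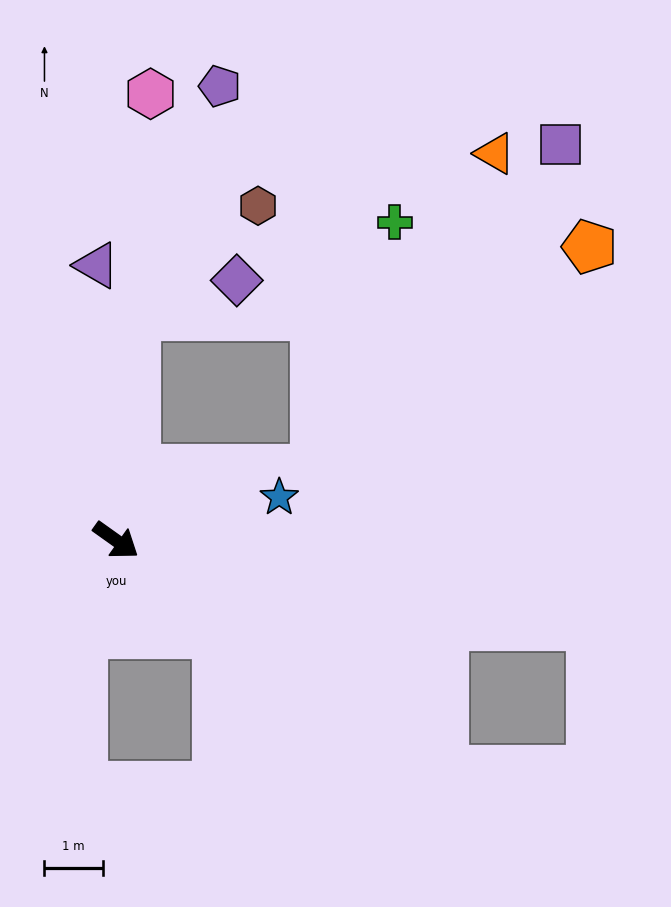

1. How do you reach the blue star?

turn left 50°, forward 2.9 m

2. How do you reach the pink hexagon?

turn left 121°, forward 7.6 m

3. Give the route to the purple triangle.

turn left 129°, forward 4.7 m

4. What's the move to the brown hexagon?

blocked — turn left 120°, forward 3.8 m, then turn right 42°, forward 2.8 m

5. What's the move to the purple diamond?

blocked — turn left 120°, forward 3.8 m, then turn right 65°, forward 1.8 m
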